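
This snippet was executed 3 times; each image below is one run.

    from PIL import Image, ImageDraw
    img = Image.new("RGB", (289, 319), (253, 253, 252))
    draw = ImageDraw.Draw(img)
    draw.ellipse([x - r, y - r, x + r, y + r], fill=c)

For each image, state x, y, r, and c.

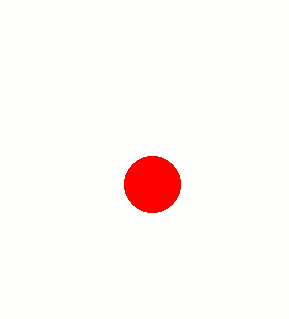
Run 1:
x = 152
y = 184
r = 28
c = 'red'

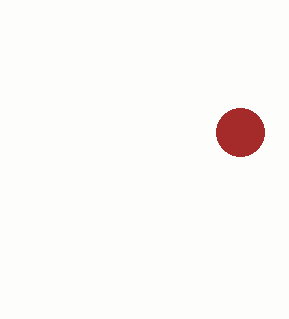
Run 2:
x = 240; y = 132; r = 24; c = 'brown'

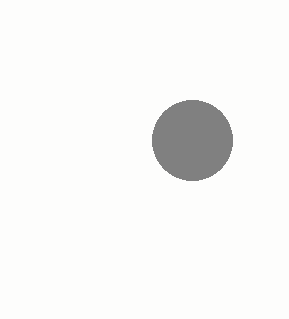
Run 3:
x = 192; y = 140; r = 40; c = 'gray'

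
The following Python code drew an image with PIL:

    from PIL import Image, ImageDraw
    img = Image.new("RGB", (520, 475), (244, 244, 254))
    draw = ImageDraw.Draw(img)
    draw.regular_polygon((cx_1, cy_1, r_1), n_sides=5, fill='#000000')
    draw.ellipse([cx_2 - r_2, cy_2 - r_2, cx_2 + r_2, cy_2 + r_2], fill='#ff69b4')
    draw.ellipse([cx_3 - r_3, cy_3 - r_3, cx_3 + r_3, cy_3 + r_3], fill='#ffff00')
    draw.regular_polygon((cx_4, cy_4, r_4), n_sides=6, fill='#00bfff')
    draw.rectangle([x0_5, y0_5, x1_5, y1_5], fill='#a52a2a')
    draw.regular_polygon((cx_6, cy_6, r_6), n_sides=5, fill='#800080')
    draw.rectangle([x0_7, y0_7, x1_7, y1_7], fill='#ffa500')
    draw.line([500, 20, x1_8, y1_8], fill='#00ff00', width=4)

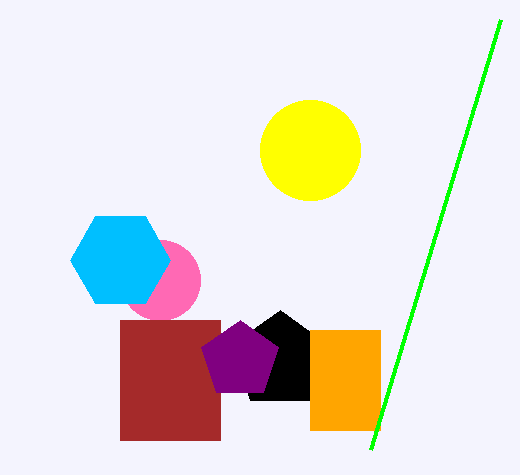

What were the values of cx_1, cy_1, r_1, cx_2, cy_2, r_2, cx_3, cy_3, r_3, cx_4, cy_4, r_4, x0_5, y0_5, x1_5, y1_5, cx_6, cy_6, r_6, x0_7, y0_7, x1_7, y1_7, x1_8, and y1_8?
cx_1 = 280; cy_1 = 360; r_1 = 50; cx_2 = 160; cy_2 = 280; r_2 = 40; cx_3 = 310; cy_3 = 150; r_3 = 50; cx_4 = 120; cy_4 = 260; r_4 = 50; x0_5 = 120; y0_5 = 320; x1_5 = 220; y1_5 = 440; cx_6 = 240; cy_6 = 360; r_6 = 40; x0_7 = 310; y0_7 = 330; x1_7 = 380; y1_7 = 430; x1_8 = 370; y1_8 = 450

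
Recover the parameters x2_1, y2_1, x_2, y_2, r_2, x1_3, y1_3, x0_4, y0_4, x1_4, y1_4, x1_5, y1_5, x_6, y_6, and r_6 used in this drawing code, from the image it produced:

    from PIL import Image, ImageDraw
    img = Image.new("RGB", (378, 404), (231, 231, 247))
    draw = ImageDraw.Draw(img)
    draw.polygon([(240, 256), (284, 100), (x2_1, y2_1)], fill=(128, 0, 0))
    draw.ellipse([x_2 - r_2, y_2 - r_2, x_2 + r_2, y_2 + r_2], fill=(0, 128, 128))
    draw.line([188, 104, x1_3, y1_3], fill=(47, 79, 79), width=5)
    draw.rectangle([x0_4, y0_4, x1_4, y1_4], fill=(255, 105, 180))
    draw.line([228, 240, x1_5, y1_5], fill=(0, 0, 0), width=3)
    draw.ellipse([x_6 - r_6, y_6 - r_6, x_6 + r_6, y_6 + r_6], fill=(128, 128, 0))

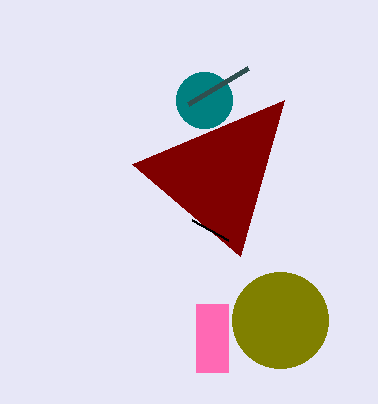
x2_1 = 132, y2_1 = 164, x_2 = 204, y_2 = 100, r_2 = 28, x1_3 = 248, y1_3 = 68, x0_4 = 196, y0_4 = 304, x1_4 = 228, y1_4 = 372, x1_5 = 192, y1_5 = 220, x_6 = 280, y_6 = 320, r_6 = 48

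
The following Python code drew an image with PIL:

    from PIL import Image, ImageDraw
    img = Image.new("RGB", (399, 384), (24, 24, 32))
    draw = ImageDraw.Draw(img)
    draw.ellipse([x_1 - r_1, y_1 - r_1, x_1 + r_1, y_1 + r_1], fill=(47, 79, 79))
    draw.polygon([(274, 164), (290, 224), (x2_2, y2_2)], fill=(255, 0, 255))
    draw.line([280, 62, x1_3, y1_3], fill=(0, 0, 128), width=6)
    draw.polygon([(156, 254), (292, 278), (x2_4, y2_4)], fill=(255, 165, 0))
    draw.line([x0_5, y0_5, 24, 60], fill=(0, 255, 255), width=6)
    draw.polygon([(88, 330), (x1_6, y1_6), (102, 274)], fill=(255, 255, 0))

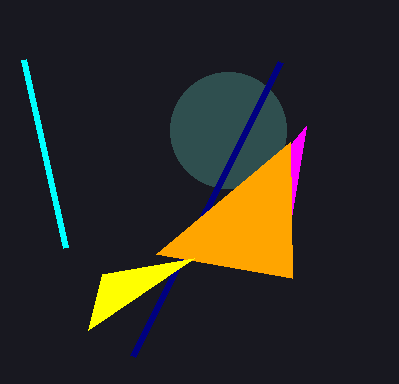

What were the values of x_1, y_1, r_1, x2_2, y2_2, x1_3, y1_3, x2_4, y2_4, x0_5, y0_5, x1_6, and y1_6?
x_1 = 228, y_1 = 130, r_1 = 58, x2_2 = 306, y2_2 = 126, x1_3 = 132, y1_3 = 356, x2_4 = 290, y2_4 = 142, x0_5 = 66, y0_5 = 248, x1_6 = 194, y1_6 = 258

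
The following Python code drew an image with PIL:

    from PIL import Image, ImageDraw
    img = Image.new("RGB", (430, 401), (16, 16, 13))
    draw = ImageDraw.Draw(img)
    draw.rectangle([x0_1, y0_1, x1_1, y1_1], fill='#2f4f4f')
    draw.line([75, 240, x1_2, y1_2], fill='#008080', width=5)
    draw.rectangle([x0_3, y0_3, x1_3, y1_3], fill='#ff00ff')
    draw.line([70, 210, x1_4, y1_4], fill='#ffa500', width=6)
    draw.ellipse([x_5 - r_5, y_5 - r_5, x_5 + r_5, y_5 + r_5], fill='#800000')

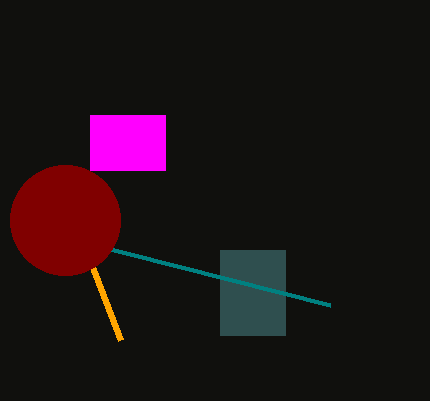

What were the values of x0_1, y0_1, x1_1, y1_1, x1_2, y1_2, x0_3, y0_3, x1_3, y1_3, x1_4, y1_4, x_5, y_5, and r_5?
x0_1 = 220
y0_1 = 250
x1_1 = 285
y1_1 = 335
x1_2 = 330
y1_2 = 305
x0_3 = 90
y0_3 = 115
x1_3 = 165
y1_3 = 170
x1_4 = 120
y1_4 = 340
x_5 = 65
y_5 = 220
r_5 = 55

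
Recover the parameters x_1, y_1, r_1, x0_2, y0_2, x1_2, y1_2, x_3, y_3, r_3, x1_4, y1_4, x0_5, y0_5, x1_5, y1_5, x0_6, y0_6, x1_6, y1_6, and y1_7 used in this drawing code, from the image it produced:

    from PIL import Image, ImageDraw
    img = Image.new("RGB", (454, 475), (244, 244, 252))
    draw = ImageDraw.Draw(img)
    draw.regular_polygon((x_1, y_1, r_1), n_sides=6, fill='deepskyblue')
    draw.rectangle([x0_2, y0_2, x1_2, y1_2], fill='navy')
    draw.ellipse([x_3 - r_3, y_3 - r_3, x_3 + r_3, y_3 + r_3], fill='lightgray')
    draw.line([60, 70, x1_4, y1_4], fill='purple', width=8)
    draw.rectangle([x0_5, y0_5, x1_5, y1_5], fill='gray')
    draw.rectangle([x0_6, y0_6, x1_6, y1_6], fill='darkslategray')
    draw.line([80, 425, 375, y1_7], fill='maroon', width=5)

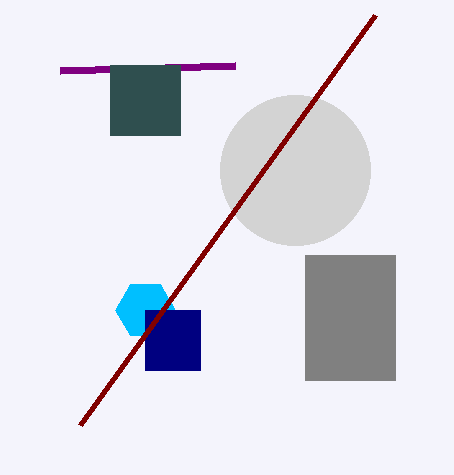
x_1 = 145
y_1 = 310
r_1 = 30
x0_2 = 145
y0_2 = 310
x1_2 = 200
y1_2 = 370
x_3 = 295
y_3 = 170
r_3 = 75
x1_4 = 235
y1_4 = 65
x0_5 = 305
y0_5 = 255
x1_5 = 395
y1_5 = 380
x0_6 = 110
y0_6 = 65
x1_6 = 180
y1_6 = 135
y1_7 = 15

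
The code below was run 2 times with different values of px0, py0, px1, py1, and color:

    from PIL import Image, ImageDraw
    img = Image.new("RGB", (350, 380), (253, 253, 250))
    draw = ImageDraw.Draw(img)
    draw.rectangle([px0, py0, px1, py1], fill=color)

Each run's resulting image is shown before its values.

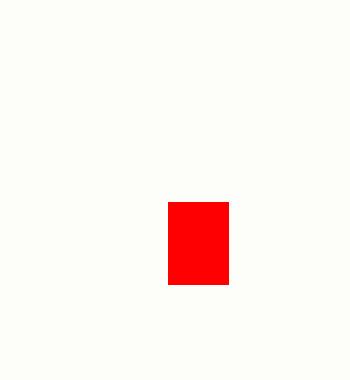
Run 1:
px0 = 168
py0 = 202
px1 = 228
py1 = 284
color = 'red'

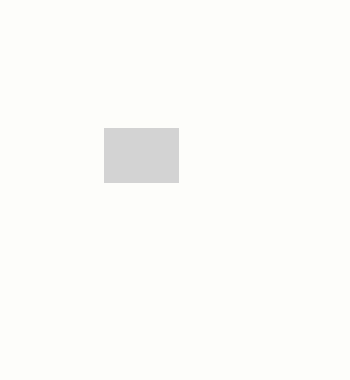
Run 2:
px0 = 104; py0 = 128; px1 = 178; py1 = 182; color = 'lightgray'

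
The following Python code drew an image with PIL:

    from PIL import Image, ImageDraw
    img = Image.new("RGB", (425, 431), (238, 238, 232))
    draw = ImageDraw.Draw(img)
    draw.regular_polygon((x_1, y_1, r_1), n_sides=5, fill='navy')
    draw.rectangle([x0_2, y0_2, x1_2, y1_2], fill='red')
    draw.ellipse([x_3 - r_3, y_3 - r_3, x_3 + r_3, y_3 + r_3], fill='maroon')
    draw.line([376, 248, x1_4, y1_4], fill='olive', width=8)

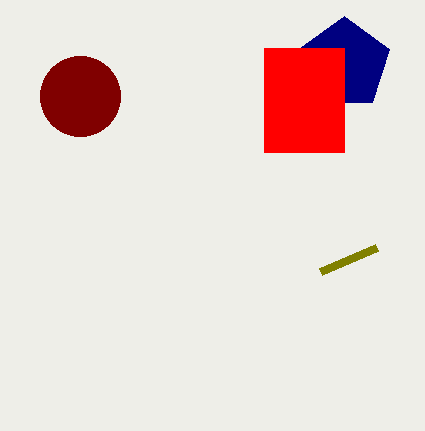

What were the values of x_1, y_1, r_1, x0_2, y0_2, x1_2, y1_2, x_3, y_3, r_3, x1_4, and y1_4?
x_1 = 344, y_1 = 64, r_1 = 48, x0_2 = 264, y0_2 = 48, x1_2 = 344, y1_2 = 152, x_3 = 80, y_3 = 96, r_3 = 40, x1_4 = 320, y1_4 = 272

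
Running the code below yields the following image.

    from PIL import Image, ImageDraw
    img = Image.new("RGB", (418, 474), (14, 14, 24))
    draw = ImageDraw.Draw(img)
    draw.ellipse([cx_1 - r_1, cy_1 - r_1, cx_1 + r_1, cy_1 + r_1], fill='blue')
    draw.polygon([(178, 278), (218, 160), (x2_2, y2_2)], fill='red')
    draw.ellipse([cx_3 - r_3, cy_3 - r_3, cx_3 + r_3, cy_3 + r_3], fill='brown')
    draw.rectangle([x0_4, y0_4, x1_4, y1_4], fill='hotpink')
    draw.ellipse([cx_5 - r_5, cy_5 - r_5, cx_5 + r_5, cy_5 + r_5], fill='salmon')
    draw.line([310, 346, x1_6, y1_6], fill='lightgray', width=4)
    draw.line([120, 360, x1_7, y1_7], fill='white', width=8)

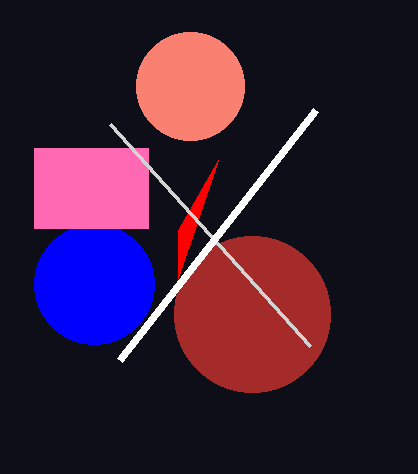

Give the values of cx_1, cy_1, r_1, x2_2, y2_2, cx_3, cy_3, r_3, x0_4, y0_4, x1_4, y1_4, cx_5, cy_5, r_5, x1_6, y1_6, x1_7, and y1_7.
cx_1 = 94; cy_1 = 284; r_1 = 60; x2_2 = 178; y2_2 = 230; cx_3 = 252; cy_3 = 314; r_3 = 78; x0_4 = 34; y0_4 = 148; x1_4 = 148; y1_4 = 228; cx_5 = 190; cy_5 = 86; r_5 = 54; x1_6 = 110; y1_6 = 124; x1_7 = 316; y1_7 = 110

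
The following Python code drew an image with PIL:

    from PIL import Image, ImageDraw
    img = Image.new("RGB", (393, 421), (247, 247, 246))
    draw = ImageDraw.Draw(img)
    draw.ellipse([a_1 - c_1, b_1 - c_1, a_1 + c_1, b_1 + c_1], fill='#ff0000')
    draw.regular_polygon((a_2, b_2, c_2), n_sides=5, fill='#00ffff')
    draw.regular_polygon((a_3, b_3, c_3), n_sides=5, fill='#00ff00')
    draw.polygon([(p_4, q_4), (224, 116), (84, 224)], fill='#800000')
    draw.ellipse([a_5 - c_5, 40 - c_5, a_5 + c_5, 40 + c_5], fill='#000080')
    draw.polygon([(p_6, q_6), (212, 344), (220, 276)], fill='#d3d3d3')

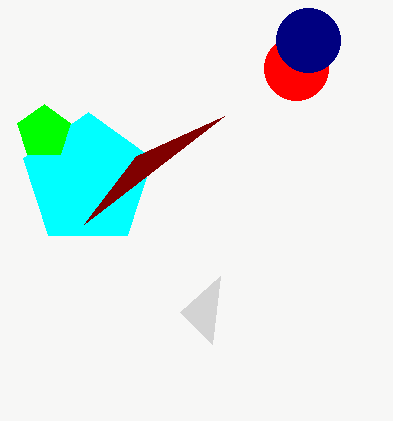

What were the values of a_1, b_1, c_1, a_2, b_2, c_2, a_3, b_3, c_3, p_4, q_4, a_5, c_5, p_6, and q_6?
a_1 = 296, b_1 = 68, c_1 = 32, a_2 = 88, b_2 = 180, c_2 = 68, a_3 = 44, b_3 = 132, c_3 = 28, p_4 = 136, q_4 = 156, a_5 = 308, c_5 = 32, p_6 = 180, q_6 = 312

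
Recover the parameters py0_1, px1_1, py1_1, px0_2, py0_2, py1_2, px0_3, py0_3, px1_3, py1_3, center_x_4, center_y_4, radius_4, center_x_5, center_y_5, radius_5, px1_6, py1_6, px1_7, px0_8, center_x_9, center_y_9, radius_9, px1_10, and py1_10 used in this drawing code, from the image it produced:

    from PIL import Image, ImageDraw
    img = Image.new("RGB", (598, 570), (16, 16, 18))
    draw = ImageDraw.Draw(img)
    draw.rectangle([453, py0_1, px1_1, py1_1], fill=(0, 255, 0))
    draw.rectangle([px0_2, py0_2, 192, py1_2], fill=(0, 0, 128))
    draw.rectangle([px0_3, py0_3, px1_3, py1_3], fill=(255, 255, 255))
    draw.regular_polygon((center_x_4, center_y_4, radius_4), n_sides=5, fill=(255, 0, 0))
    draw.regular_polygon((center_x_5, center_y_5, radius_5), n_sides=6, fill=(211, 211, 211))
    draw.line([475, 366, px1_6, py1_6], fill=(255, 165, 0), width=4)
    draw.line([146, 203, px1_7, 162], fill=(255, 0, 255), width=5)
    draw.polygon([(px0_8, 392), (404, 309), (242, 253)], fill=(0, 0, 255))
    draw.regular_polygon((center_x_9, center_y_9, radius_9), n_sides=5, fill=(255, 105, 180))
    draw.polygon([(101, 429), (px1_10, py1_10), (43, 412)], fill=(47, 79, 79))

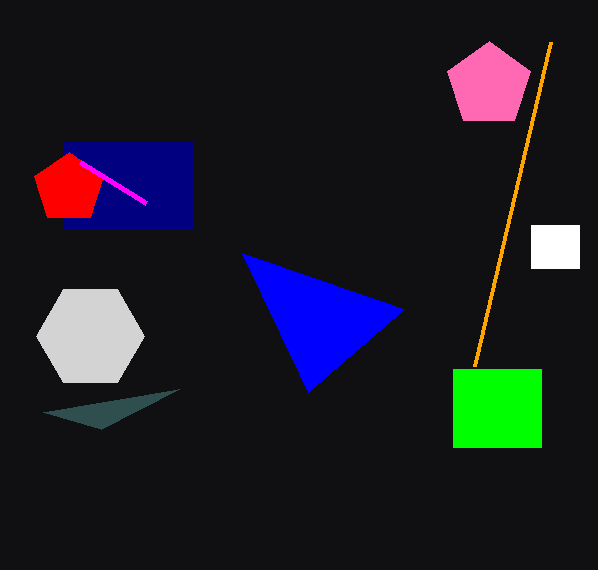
py0_1 = 369; px1_1 = 541; py1_1 = 447; px0_2 = 64; py0_2 = 142; py1_2 = 229; px0_3 = 531; py0_3 = 225; px1_3 = 579; py1_3 = 268; center_x_4 = 69; center_y_4 = 188; radius_4 = 36; center_x_5 = 90; center_y_5 = 336; radius_5 = 54; px1_6 = 551; py1_6 = 42; px1_7 = 80; px0_8 = 308; center_x_9 = 489; center_y_9 = 85; radius_9 = 44; px1_10 = 179; py1_10 = 389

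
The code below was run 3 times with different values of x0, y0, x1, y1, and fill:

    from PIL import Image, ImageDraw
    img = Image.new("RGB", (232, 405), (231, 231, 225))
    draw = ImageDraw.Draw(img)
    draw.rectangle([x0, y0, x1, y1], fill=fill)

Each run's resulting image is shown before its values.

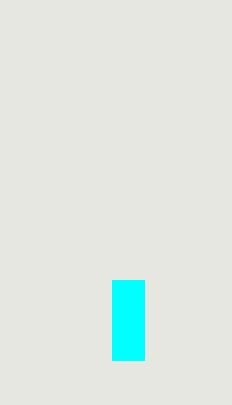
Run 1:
x0 = 112
y0 = 280
x1 = 144
y1 = 360
fill = 'cyan'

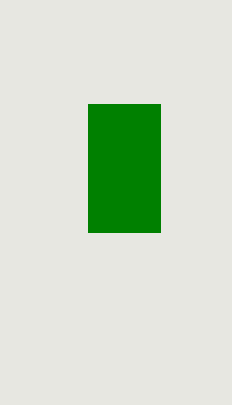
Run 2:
x0 = 88
y0 = 104
x1 = 160
y1 = 232
fill = 'green'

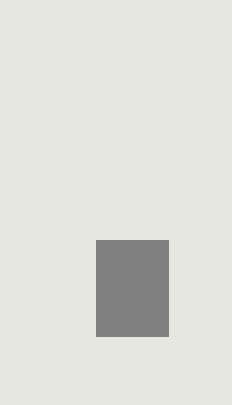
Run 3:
x0 = 96, y0 = 240, x1 = 168, y1 = 336, fill = 'gray'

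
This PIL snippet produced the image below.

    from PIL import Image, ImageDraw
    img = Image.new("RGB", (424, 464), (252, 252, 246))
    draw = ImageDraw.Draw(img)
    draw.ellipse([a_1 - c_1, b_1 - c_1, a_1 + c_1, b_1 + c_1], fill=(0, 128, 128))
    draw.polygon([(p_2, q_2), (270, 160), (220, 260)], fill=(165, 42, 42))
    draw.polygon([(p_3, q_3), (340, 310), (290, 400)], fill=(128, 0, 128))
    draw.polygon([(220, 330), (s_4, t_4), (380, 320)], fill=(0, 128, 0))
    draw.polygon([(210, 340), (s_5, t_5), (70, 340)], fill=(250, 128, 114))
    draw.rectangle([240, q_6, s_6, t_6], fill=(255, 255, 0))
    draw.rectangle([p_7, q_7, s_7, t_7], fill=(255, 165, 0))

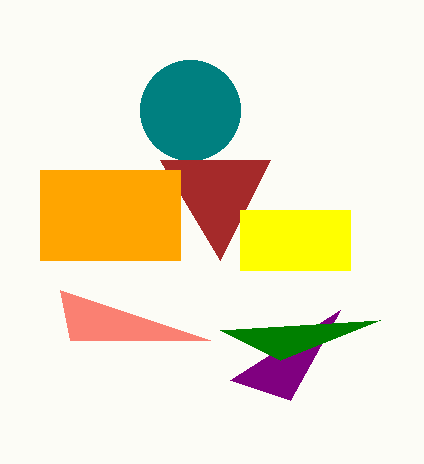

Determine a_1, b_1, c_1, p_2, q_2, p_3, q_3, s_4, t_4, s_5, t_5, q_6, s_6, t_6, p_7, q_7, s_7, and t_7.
a_1 = 190; b_1 = 110; c_1 = 50; p_2 = 160; q_2 = 160; p_3 = 230; q_3 = 380; s_4 = 280; t_4 = 360; s_5 = 60; t_5 = 290; q_6 = 210; s_6 = 350; t_6 = 270; p_7 = 40; q_7 = 170; s_7 = 180; t_7 = 260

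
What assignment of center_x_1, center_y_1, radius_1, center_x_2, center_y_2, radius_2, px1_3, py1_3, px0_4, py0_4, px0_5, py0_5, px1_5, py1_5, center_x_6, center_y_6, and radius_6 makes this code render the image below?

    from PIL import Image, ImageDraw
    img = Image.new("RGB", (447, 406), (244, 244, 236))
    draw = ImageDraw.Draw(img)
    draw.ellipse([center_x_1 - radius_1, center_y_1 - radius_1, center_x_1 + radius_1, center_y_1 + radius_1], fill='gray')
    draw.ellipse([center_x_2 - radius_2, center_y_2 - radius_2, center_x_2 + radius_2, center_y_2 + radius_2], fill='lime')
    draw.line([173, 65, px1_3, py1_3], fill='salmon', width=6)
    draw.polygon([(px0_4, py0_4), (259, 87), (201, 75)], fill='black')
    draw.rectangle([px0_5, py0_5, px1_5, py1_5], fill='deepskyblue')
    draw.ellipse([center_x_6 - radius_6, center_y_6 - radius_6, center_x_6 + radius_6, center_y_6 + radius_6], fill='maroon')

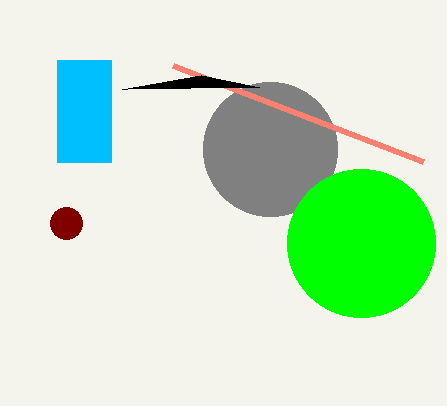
center_x_1 = 270; center_y_1 = 149; radius_1 = 67; center_x_2 = 361; center_y_2 = 243; radius_2 = 74; px1_3 = 423; py1_3 = 161; px0_4 = 122; py0_4 = 89; px0_5 = 57; py0_5 = 60; px1_5 = 111; py1_5 = 162; center_x_6 = 66; center_y_6 = 223; radius_6 = 16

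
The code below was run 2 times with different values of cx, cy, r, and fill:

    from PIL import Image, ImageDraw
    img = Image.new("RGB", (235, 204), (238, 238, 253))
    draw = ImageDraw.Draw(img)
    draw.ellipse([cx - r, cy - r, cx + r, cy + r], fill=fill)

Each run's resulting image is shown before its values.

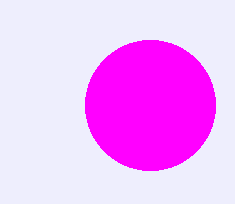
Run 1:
cx = 150, cy = 105, r = 65, fill = 'magenta'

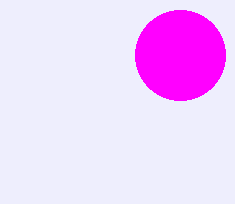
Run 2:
cx = 180, cy = 55, r = 45, fill = 'magenta'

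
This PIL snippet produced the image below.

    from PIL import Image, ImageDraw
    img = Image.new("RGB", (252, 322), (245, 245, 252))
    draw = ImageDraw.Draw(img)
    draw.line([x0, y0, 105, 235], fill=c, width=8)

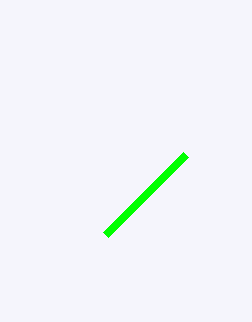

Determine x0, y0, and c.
x0 = 185
y0 = 155
c = 'lime'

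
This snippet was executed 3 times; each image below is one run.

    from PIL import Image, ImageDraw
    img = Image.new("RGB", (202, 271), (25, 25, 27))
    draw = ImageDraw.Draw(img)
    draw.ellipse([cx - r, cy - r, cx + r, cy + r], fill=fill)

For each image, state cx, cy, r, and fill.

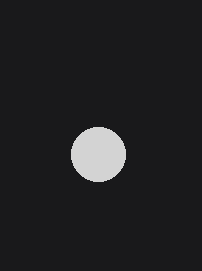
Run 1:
cx = 98, cy = 154, r = 27, fill = 'lightgray'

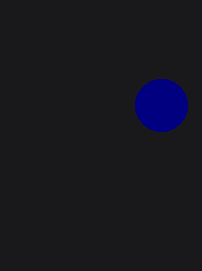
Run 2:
cx = 161; cy = 105; r = 26; fill = 'navy'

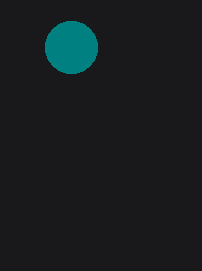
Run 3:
cx = 71
cy = 47
r = 26
fill = 'teal'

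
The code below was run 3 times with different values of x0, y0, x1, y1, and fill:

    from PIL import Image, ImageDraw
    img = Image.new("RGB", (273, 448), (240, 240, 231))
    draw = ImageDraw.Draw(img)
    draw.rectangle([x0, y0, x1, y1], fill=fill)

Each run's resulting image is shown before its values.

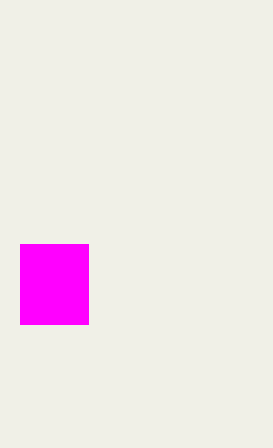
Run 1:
x0 = 20
y0 = 244
x1 = 88
y1 = 324
fill = 'magenta'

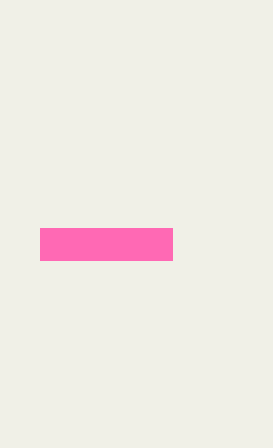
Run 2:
x0 = 40; y0 = 228; x1 = 172; y1 = 260; fill = 'hotpink'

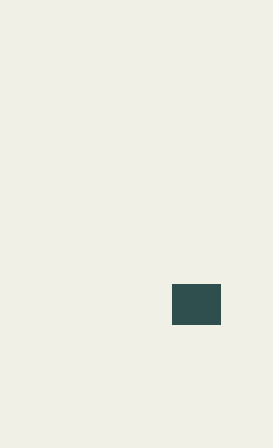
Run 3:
x0 = 172, y0 = 284, x1 = 220, y1 = 324, fill = 'darkslategray'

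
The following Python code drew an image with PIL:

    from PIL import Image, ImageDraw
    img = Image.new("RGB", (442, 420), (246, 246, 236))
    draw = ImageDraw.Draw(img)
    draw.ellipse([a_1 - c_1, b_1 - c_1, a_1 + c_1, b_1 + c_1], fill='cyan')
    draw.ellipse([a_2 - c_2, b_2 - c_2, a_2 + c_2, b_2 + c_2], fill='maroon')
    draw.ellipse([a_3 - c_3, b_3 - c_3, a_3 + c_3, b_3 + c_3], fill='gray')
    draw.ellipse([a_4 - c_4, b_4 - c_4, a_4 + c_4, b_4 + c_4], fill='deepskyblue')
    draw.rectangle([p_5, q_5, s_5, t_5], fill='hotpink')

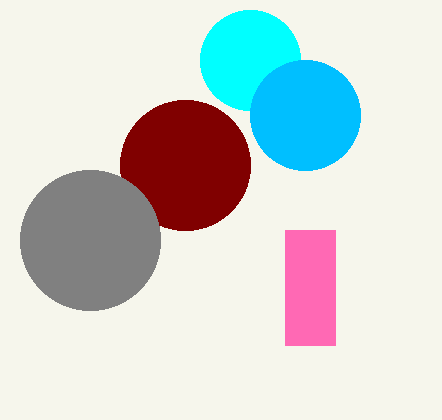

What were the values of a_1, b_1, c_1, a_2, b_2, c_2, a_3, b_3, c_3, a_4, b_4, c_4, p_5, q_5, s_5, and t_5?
a_1 = 250
b_1 = 60
c_1 = 50
a_2 = 185
b_2 = 165
c_2 = 65
a_3 = 90
b_3 = 240
c_3 = 70
a_4 = 305
b_4 = 115
c_4 = 55
p_5 = 285
q_5 = 230
s_5 = 335
t_5 = 345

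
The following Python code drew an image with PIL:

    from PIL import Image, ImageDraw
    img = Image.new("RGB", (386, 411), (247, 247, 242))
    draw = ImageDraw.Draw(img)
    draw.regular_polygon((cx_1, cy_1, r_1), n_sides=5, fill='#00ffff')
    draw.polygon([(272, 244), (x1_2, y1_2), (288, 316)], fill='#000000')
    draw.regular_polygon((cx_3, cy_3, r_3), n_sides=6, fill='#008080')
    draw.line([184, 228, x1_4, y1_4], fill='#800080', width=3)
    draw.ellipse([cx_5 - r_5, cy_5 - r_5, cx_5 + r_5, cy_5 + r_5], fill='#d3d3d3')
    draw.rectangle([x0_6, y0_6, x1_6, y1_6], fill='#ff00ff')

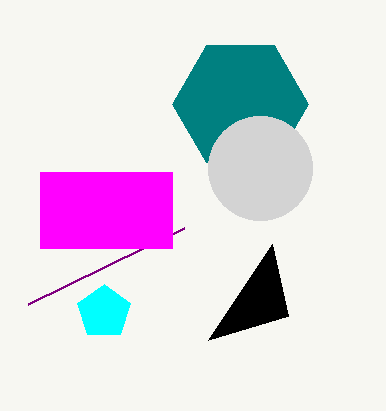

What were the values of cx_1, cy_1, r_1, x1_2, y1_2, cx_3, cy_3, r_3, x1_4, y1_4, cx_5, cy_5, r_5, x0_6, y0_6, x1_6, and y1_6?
cx_1 = 104; cy_1 = 312; r_1 = 28; x1_2 = 208; y1_2 = 340; cx_3 = 240; cy_3 = 104; r_3 = 68; x1_4 = 28; y1_4 = 304; cx_5 = 260; cy_5 = 168; r_5 = 52; x0_6 = 40; y0_6 = 172; x1_6 = 172; y1_6 = 248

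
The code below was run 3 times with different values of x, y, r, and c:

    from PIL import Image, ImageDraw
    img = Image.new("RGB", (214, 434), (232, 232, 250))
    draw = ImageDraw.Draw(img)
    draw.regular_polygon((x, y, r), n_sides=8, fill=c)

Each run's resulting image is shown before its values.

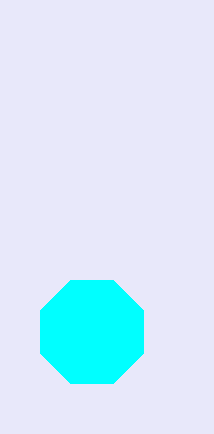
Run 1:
x = 92, y = 332, r = 56, c = 'cyan'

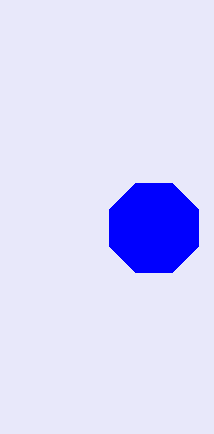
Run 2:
x = 154
y = 228
r = 48
c = 'blue'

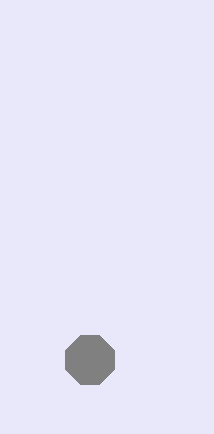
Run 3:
x = 90; y = 360; r = 26; c = 'gray'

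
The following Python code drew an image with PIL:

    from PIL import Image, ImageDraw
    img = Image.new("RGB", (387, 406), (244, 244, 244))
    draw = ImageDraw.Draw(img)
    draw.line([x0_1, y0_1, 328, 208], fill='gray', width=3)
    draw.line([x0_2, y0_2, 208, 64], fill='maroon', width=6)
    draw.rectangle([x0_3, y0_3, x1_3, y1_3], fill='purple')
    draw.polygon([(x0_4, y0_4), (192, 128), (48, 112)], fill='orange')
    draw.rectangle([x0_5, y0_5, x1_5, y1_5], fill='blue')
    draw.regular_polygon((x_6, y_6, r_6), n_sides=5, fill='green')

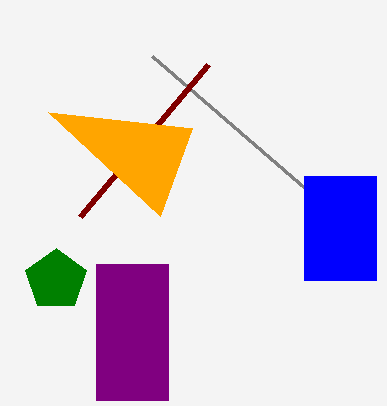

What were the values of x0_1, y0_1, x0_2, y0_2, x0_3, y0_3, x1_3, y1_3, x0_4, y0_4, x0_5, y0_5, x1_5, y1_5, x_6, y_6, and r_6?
x0_1 = 152; y0_1 = 56; x0_2 = 80; y0_2 = 216; x0_3 = 96; y0_3 = 264; x1_3 = 168; y1_3 = 400; x0_4 = 160; y0_4 = 216; x0_5 = 304; y0_5 = 176; x1_5 = 376; y1_5 = 280; x_6 = 56; y_6 = 280; r_6 = 32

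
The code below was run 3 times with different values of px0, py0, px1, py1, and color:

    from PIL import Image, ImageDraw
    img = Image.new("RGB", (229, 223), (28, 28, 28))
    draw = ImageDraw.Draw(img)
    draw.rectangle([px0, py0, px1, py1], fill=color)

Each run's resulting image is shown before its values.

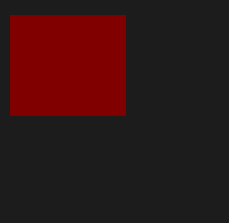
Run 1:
px0 = 10
py0 = 15
px1 = 125
py1 = 115
color = 'maroon'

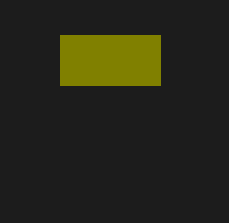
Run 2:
px0 = 60; py0 = 35; px1 = 160; py1 = 85; color = 'olive'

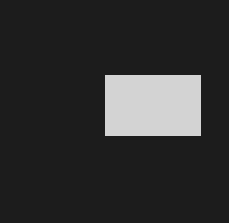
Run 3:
px0 = 105
py0 = 75
px1 = 200
py1 = 135
color = 'lightgray'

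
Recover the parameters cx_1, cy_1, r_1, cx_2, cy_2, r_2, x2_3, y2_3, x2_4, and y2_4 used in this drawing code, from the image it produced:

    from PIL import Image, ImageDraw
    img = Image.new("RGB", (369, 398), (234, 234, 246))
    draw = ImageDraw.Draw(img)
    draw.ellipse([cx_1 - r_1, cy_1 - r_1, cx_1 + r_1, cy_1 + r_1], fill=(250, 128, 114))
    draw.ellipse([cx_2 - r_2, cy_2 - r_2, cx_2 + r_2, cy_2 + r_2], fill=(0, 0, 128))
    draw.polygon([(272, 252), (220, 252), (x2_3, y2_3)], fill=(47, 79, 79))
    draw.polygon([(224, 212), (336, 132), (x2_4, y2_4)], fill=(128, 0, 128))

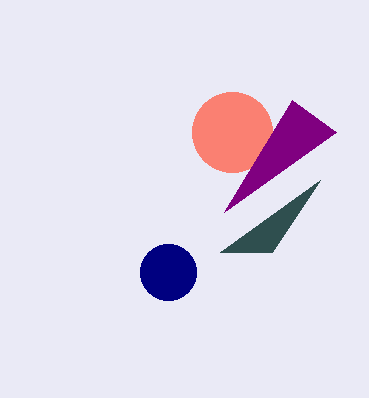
cx_1 = 232; cy_1 = 132; r_1 = 40; cx_2 = 168; cy_2 = 272; r_2 = 28; x2_3 = 320; y2_3 = 180; x2_4 = 292; y2_4 = 100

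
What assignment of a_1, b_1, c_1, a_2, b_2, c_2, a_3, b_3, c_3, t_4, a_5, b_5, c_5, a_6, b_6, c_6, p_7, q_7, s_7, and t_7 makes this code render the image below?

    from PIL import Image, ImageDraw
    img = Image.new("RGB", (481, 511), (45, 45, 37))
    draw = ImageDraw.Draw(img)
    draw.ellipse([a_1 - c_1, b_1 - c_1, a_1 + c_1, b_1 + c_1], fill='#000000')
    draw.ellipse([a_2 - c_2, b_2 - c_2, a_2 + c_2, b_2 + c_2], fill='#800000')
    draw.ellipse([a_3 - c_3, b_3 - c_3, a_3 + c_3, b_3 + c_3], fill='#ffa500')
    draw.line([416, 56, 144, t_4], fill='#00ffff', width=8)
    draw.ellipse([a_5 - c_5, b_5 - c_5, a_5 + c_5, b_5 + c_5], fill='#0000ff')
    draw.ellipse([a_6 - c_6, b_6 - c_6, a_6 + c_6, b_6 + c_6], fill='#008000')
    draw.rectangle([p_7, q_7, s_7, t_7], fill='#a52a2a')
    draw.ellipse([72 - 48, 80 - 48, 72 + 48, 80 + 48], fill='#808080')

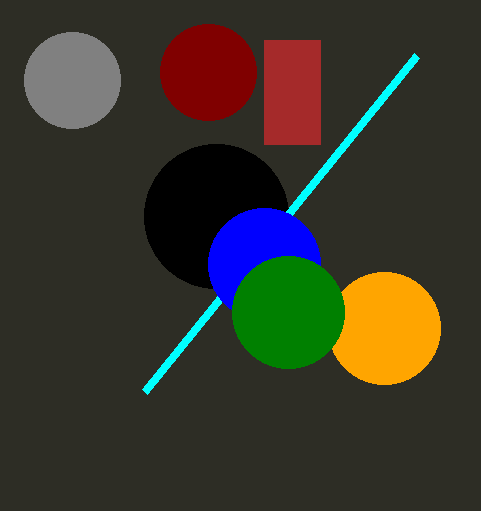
a_1 = 216, b_1 = 216, c_1 = 72, a_2 = 208, b_2 = 72, c_2 = 48, a_3 = 384, b_3 = 328, c_3 = 56, t_4 = 392, a_5 = 264, b_5 = 264, c_5 = 56, a_6 = 288, b_6 = 312, c_6 = 56, p_7 = 264, q_7 = 40, s_7 = 320, t_7 = 144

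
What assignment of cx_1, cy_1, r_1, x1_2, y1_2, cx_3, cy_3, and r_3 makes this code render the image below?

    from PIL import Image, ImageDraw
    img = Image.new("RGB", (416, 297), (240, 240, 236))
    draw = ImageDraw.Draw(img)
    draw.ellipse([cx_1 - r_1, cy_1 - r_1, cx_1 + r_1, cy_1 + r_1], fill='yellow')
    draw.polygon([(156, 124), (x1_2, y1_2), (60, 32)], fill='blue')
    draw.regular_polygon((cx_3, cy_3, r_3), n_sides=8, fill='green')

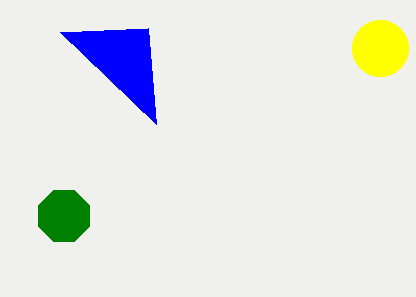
cx_1 = 380, cy_1 = 48, r_1 = 28, x1_2 = 148, y1_2 = 28, cx_3 = 64, cy_3 = 216, r_3 = 28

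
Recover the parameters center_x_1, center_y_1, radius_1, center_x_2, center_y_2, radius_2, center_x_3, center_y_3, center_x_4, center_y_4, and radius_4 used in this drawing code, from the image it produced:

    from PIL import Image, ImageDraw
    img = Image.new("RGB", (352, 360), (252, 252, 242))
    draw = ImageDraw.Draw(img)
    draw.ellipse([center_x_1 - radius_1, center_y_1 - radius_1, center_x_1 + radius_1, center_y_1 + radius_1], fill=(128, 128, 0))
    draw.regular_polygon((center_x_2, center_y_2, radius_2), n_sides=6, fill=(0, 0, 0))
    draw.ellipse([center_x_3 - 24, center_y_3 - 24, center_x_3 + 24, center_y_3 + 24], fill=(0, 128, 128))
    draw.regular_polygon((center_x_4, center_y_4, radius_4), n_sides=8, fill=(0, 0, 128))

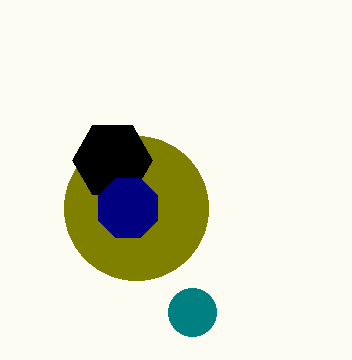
center_x_1 = 136; center_y_1 = 208; radius_1 = 72; center_x_2 = 112; center_y_2 = 160; radius_2 = 40; center_x_3 = 192; center_y_3 = 312; center_x_4 = 128; center_y_4 = 208; radius_4 = 32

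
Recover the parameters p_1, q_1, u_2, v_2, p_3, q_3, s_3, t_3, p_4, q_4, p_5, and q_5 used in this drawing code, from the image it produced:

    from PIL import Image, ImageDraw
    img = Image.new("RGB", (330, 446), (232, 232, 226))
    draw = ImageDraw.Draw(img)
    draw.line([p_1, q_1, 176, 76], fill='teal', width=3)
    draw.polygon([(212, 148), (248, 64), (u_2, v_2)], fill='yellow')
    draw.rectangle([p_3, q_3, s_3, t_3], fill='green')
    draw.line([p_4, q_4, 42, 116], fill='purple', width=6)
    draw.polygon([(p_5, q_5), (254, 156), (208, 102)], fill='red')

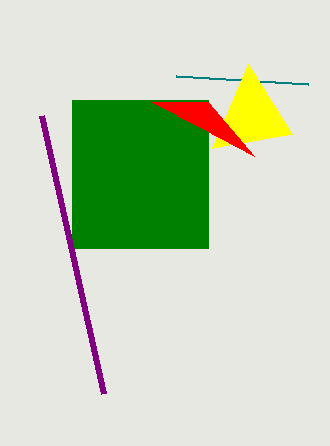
p_1 = 308; q_1 = 84; u_2 = 292; v_2 = 134; p_3 = 72; q_3 = 100; s_3 = 208; t_3 = 248; p_4 = 104; q_4 = 394; p_5 = 152; q_5 = 102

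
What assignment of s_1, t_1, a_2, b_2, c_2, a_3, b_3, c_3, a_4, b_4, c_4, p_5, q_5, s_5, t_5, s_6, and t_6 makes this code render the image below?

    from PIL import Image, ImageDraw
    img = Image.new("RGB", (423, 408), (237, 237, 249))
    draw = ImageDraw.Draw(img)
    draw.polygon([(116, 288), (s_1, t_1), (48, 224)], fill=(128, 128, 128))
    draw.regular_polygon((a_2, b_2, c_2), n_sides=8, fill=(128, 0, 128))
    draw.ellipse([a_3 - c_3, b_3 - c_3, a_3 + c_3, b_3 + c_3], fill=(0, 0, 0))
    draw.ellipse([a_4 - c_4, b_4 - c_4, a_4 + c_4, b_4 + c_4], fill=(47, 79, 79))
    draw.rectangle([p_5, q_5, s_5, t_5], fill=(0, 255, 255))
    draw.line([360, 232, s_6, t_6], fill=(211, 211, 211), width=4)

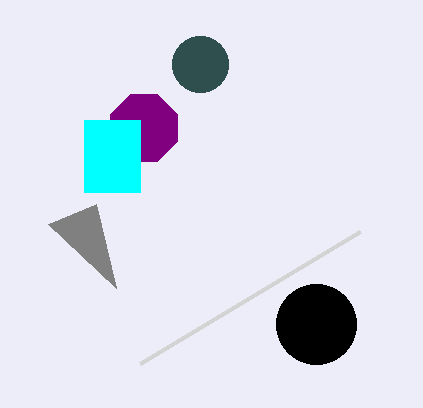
s_1 = 96, t_1 = 204, a_2 = 144, b_2 = 128, c_2 = 36, a_3 = 316, b_3 = 324, c_3 = 40, a_4 = 200, b_4 = 64, c_4 = 28, p_5 = 84, q_5 = 120, s_5 = 140, t_5 = 192, s_6 = 140, t_6 = 364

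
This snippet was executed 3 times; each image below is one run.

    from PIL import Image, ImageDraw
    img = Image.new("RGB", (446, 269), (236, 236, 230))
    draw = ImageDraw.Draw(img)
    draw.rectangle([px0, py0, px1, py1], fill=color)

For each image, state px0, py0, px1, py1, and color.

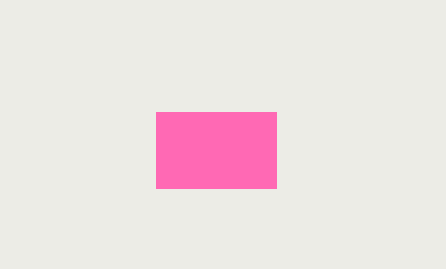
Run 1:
px0 = 156, py0 = 112, px1 = 276, py1 = 188, color = 'hotpink'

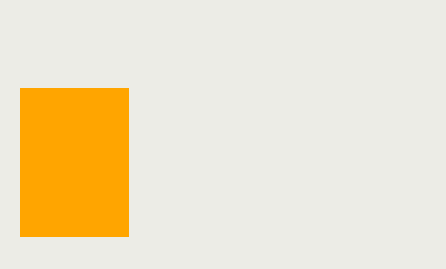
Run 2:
px0 = 20
py0 = 88
px1 = 128
py1 = 236
color = 'orange'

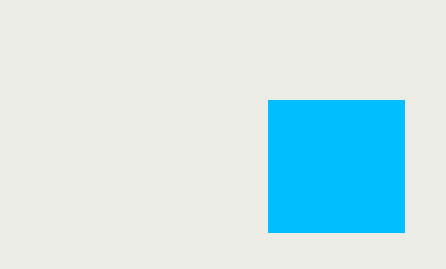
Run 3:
px0 = 268; py0 = 100; px1 = 404; py1 = 232; color = 'deepskyblue'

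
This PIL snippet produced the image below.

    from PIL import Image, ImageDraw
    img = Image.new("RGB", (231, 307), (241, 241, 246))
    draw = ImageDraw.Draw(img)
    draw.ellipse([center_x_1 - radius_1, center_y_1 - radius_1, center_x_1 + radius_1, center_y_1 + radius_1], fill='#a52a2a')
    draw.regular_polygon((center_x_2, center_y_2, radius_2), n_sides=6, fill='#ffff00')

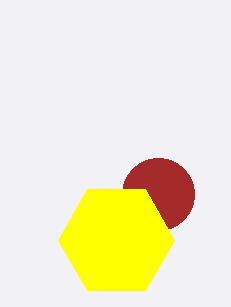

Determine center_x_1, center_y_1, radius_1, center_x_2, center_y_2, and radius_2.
center_x_1 = 158
center_y_1 = 194
radius_1 = 36
center_x_2 = 116
center_y_2 = 240
radius_2 = 58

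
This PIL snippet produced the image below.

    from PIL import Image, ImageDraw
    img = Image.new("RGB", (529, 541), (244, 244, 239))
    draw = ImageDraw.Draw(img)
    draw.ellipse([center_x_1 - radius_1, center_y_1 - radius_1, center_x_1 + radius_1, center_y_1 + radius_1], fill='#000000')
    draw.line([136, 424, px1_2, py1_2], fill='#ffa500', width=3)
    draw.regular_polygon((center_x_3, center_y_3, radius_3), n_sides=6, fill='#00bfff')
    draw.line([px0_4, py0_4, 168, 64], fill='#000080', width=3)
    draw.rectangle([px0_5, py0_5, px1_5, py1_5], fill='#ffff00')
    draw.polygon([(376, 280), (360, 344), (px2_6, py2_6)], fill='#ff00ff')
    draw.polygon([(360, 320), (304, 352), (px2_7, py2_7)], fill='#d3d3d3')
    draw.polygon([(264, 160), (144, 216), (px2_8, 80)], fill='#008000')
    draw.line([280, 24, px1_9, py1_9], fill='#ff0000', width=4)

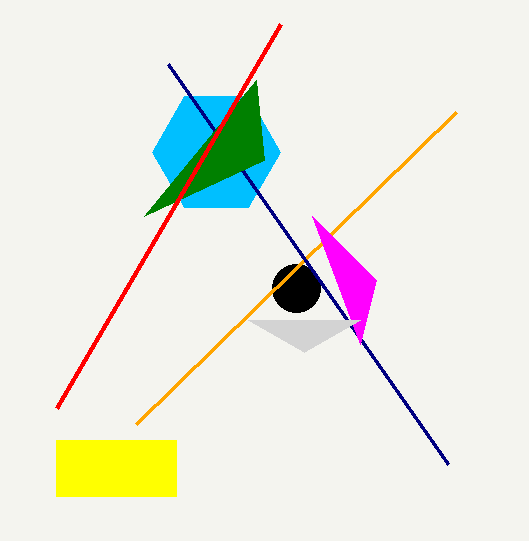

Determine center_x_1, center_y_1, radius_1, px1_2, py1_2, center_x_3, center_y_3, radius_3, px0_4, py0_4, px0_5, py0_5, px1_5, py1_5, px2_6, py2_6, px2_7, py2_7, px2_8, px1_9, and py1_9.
center_x_1 = 296; center_y_1 = 288; radius_1 = 24; px1_2 = 456; py1_2 = 112; center_x_3 = 216; center_y_3 = 152; radius_3 = 64; px0_4 = 448; py0_4 = 464; px0_5 = 56; py0_5 = 440; px1_5 = 176; py1_5 = 496; px2_6 = 312; py2_6 = 216; px2_7 = 248; py2_7 = 320; px2_8 = 256; px1_9 = 56; py1_9 = 408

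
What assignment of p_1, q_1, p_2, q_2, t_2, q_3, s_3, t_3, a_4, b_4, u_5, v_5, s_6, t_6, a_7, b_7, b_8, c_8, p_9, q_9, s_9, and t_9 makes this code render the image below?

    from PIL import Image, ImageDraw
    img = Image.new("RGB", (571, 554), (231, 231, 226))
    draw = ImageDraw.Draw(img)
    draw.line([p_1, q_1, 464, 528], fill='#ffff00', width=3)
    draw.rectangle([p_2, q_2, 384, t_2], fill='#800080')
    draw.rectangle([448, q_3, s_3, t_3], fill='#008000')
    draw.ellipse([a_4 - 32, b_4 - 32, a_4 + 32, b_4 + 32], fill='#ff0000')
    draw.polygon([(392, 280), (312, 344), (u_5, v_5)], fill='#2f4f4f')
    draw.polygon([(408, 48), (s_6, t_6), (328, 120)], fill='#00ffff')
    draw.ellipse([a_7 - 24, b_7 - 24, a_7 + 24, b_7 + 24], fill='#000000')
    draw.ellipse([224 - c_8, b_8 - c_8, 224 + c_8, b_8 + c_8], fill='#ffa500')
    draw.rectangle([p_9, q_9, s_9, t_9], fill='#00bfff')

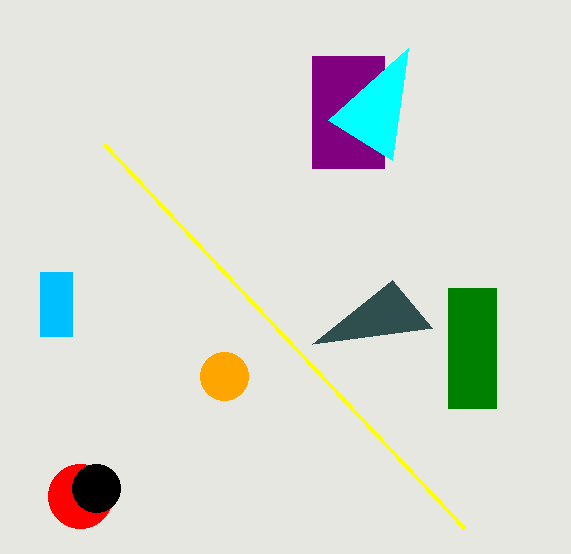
p_1 = 104
q_1 = 144
p_2 = 312
q_2 = 56
t_2 = 168
q_3 = 288
s_3 = 496
t_3 = 408
a_4 = 80
b_4 = 496
u_5 = 432
v_5 = 328
s_6 = 392
t_6 = 160
a_7 = 96
b_7 = 488
b_8 = 376
c_8 = 24
p_9 = 40
q_9 = 272
s_9 = 72
t_9 = 336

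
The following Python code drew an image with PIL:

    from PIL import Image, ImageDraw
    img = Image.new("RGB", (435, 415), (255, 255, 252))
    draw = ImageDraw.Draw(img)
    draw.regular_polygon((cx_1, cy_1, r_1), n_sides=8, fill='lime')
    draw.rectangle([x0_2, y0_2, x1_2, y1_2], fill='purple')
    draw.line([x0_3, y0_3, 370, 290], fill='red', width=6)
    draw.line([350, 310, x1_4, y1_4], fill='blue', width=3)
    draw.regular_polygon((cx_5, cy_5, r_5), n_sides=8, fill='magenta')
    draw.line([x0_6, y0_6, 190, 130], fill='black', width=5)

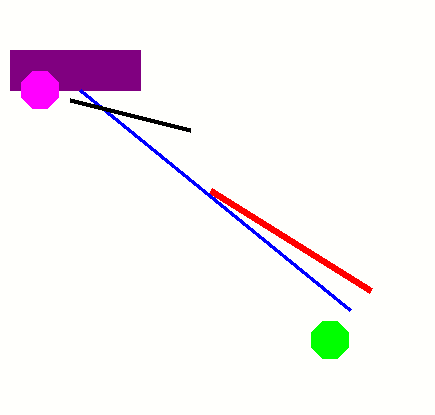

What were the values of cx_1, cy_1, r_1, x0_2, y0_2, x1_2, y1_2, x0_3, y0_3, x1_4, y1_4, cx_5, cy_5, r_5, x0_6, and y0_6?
cx_1 = 330
cy_1 = 340
r_1 = 20
x0_2 = 10
y0_2 = 50
x1_2 = 140
y1_2 = 90
x0_3 = 210
y0_3 = 190
x1_4 = 80
y1_4 = 90
cx_5 = 40
cy_5 = 90
r_5 = 20
x0_6 = 70
y0_6 = 100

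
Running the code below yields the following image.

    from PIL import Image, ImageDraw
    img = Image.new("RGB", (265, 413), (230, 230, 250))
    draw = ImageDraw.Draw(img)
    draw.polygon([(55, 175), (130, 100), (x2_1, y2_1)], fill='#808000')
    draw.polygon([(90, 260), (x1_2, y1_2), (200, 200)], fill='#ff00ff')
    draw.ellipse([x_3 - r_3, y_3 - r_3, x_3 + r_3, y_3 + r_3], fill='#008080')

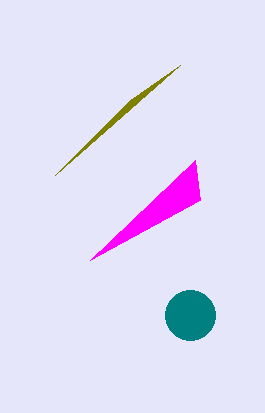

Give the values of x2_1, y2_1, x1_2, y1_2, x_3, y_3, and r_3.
x2_1 = 180, y2_1 = 65, x1_2 = 195, y1_2 = 160, x_3 = 190, y_3 = 315, r_3 = 25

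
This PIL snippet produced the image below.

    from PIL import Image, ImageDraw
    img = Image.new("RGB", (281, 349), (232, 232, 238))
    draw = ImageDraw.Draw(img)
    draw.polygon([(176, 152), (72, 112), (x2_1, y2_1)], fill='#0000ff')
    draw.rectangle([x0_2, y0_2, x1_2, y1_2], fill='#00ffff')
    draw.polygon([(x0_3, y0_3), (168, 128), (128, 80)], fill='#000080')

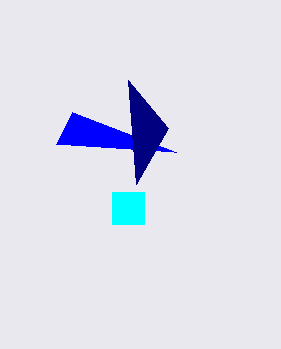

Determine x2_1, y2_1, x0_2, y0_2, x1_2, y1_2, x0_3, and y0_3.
x2_1 = 56
y2_1 = 144
x0_2 = 112
y0_2 = 192
x1_2 = 144
y1_2 = 224
x0_3 = 136
y0_3 = 184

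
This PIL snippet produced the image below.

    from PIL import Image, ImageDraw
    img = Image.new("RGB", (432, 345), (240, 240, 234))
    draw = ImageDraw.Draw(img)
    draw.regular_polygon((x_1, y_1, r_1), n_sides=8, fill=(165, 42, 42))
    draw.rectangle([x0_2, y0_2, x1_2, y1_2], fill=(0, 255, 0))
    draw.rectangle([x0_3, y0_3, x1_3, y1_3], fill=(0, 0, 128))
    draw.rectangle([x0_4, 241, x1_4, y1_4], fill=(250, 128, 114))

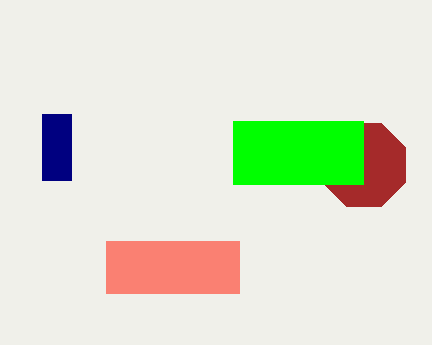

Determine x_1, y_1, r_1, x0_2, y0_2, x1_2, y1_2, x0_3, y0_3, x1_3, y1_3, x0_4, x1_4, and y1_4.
x_1 = 364; y_1 = 165; r_1 = 45; x0_2 = 233; y0_2 = 121; x1_2 = 363; y1_2 = 184; x0_3 = 42; y0_3 = 114; x1_3 = 71; y1_3 = 180; x0_4 = 106; x1_4 = 239; y1_4 = 293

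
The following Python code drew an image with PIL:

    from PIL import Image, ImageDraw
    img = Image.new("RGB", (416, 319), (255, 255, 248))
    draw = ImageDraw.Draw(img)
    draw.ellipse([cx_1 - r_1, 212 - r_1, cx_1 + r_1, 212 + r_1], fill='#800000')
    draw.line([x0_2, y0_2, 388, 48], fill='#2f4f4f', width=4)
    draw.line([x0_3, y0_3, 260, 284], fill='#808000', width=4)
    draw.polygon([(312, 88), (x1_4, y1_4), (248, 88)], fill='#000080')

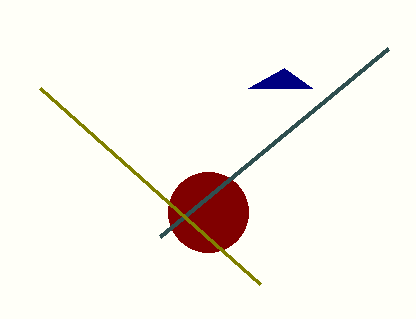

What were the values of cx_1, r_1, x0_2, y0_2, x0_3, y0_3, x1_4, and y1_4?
cx_1 = 208, r_1 = 40, x0_2 = 160, y0_2 = 236, x0_3 = 40, y0_3 = 88, x1_4 = 284, y1_4 = 68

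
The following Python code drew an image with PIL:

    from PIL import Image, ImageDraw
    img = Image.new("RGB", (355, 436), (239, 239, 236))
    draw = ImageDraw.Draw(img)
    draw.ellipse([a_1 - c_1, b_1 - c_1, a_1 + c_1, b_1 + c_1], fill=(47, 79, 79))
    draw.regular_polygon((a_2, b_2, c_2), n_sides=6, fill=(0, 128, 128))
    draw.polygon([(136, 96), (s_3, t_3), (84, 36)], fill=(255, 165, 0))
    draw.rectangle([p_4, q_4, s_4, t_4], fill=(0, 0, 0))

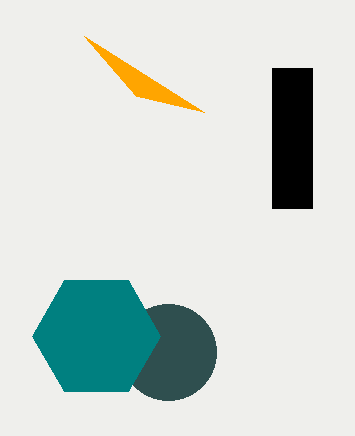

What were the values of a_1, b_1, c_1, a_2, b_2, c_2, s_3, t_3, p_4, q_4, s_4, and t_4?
a_1 = 168; b_1 = 352; c_1 = 48; a_2 = 96; b_2 = 336; c_2 = 64; s_3 = 204; t_3 = 112; p_4 = 272; q_4 = 68; s_4 = 312; t_4 = 208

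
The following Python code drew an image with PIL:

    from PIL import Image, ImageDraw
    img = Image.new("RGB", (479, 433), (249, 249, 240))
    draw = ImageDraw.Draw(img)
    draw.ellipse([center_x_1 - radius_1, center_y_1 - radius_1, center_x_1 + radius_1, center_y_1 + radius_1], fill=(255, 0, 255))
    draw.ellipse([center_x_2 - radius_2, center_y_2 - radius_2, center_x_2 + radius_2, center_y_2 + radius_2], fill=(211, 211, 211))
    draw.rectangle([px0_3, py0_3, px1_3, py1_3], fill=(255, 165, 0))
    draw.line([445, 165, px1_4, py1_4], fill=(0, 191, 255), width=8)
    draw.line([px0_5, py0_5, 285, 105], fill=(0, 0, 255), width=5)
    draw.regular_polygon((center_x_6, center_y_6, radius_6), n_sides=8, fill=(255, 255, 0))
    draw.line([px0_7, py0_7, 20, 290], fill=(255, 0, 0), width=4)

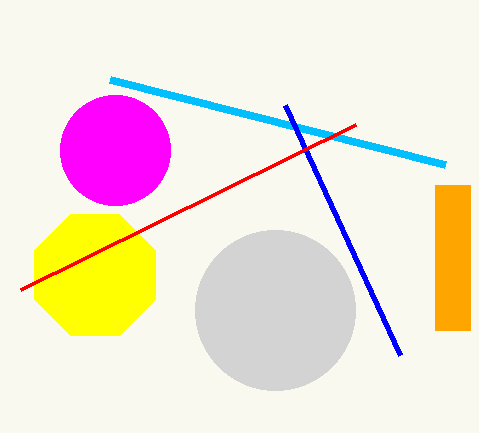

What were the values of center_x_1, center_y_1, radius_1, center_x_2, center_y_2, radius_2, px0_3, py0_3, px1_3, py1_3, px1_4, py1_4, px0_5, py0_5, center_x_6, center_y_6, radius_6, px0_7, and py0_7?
center_x_1 = 115; center_y_1 = 150; radius_1 = 55; center_x_2 = 275; center_y_2 = 310; radius_2 = 80; px0_3 = 435; py0_3 = 185; px1_3 = 470; py1_3 = 330; px1_4 = 110; py1_4 = 80; px0_5 = 400; py0_5 = 355; center_x_6 = 95; center_y_6 = 275; radius_6 = 65; px0_7 = 355; py0_7 = 125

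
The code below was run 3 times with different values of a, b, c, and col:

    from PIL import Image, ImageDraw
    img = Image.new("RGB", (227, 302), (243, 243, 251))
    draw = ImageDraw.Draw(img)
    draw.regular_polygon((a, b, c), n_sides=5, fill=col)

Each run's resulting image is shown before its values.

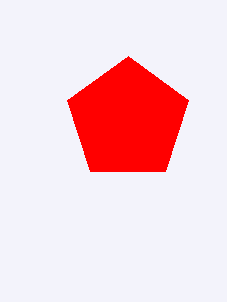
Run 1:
a = 128; b = 120; c = 64; col = 'red'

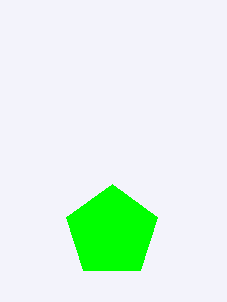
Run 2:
a = 112
b = 232
c = 48
col = 'lime'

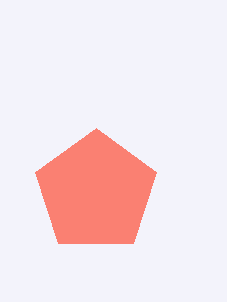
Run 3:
a = 96
b = 192
c = 64
col = 'salmon'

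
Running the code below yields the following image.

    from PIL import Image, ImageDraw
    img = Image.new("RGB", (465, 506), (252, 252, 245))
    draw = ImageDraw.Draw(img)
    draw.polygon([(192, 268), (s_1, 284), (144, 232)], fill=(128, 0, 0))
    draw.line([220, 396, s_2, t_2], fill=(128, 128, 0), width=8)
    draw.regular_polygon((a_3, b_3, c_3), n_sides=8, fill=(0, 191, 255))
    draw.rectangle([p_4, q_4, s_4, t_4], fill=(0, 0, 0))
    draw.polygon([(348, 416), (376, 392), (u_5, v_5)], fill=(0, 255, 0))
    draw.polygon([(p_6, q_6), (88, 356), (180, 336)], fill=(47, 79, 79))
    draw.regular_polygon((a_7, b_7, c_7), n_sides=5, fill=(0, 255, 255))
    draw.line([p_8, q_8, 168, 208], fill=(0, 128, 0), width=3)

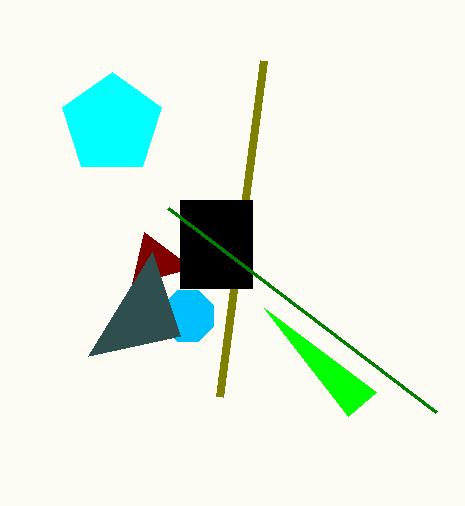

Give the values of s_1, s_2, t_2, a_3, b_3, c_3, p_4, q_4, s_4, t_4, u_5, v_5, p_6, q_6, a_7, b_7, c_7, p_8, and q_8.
s_1 = 132
s_2 = 264
t_2 = 60
a_3 = 188
b_3 = 316
c_3 = 28
p_4 = 180
q_4 = 200
s_4 = 252
t_4 = 288
u_5 = 264
v_5 = 308
p_6 = 152
q_6 = 252
a_7 = 112
b_7 = 124
c_7 = 52
p_8 = 436
q_8 = 412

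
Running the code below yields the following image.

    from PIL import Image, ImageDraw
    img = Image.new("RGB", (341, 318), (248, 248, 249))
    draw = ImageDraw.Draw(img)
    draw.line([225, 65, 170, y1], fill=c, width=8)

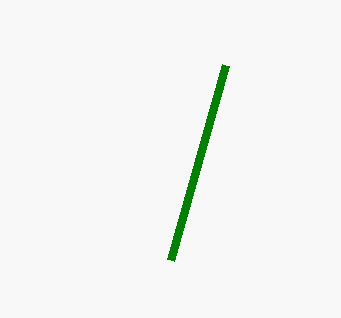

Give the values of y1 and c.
y1 = 260
c = 'green'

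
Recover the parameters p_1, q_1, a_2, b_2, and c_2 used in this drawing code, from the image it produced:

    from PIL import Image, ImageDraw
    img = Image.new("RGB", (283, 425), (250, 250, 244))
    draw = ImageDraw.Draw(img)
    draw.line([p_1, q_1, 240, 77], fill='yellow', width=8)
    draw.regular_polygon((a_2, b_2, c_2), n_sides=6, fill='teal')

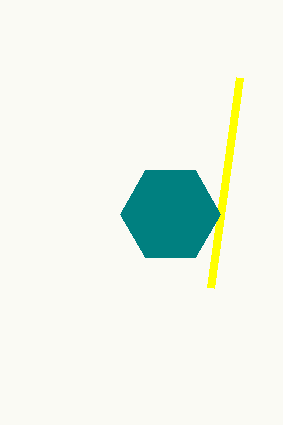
p_1 = 211
q_1 = 287
a_2 = 170
b_2 = 214
c_2 = 50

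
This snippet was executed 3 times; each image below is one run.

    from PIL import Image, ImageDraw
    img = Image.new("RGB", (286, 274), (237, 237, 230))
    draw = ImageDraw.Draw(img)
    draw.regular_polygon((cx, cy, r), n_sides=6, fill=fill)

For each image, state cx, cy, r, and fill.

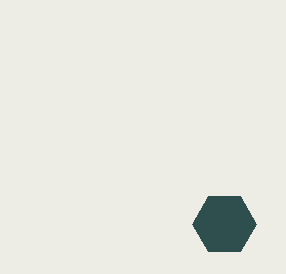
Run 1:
cx = 224; cy = 224; r = 32; fill = 'darkslategray'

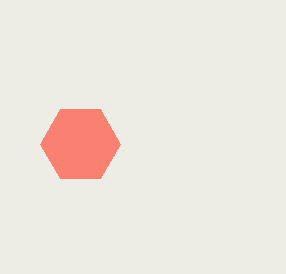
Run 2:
cx = 80, cy = 144, r = 40, fill = 'salmon'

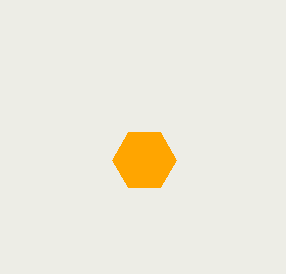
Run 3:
cx = 144, cy = 160, r = 32, fill = 'orange'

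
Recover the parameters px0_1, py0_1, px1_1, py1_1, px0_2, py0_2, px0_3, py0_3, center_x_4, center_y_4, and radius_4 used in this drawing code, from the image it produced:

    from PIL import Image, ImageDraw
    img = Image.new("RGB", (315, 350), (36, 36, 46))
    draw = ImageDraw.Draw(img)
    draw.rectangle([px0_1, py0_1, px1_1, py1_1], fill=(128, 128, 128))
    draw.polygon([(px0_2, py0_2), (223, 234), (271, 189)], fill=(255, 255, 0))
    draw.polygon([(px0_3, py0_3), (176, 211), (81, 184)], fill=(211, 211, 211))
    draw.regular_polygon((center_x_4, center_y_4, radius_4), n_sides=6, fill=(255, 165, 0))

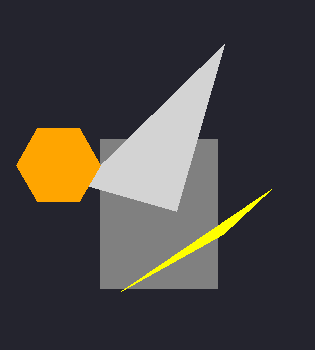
px0_1 = 100
py0_1 = 139
px1_1 = 217
py1_1 = 288
px0_2 = 121
py0_2 = 291
px0_3 = 224
py0_3 = 44
center_x_4 = 58
center_y_4 = 165
radius_4 = 42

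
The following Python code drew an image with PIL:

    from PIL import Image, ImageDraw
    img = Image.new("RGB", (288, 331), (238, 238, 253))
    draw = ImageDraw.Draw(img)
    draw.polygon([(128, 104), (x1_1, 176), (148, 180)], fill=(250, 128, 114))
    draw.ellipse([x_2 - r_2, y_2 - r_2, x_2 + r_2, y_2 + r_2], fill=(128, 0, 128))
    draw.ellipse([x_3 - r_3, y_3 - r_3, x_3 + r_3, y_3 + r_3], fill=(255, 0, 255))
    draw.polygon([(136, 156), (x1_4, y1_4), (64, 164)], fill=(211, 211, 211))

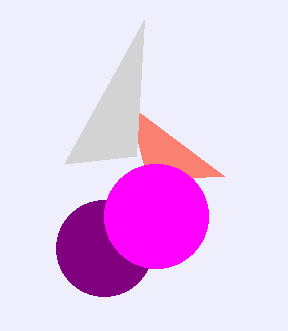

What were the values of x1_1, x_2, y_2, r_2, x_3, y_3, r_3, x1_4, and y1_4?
x1_1 = 224
x_2 = 104
y_2 = 248
r_2 = 48
x_3 = 156
y_3 = 216
r_3 = 52
x1_4 = 144
y1_4 = 20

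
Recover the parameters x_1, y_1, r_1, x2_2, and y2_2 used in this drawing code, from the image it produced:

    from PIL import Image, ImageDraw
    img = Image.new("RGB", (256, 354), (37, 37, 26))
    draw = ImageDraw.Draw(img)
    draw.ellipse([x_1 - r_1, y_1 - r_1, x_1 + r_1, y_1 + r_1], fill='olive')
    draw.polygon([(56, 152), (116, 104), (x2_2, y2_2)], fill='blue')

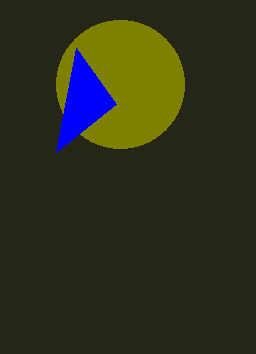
x_1 = 120
y_1 = 84
r_1 = 64
x2_2 = 76
y2_2 = 48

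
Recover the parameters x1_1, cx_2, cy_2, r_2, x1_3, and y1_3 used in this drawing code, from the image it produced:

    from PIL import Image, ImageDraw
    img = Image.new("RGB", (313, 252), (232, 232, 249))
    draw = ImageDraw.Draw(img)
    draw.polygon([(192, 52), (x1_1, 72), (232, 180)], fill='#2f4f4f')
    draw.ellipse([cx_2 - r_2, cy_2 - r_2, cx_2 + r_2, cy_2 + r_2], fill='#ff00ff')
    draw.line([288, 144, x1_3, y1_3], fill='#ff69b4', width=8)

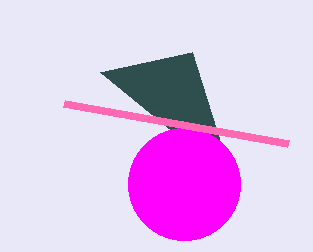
x1_1 = 100, cx_2 = 184, cy_2 = 184, r_2 = 56, x1_3 = 64, y1_3 = 104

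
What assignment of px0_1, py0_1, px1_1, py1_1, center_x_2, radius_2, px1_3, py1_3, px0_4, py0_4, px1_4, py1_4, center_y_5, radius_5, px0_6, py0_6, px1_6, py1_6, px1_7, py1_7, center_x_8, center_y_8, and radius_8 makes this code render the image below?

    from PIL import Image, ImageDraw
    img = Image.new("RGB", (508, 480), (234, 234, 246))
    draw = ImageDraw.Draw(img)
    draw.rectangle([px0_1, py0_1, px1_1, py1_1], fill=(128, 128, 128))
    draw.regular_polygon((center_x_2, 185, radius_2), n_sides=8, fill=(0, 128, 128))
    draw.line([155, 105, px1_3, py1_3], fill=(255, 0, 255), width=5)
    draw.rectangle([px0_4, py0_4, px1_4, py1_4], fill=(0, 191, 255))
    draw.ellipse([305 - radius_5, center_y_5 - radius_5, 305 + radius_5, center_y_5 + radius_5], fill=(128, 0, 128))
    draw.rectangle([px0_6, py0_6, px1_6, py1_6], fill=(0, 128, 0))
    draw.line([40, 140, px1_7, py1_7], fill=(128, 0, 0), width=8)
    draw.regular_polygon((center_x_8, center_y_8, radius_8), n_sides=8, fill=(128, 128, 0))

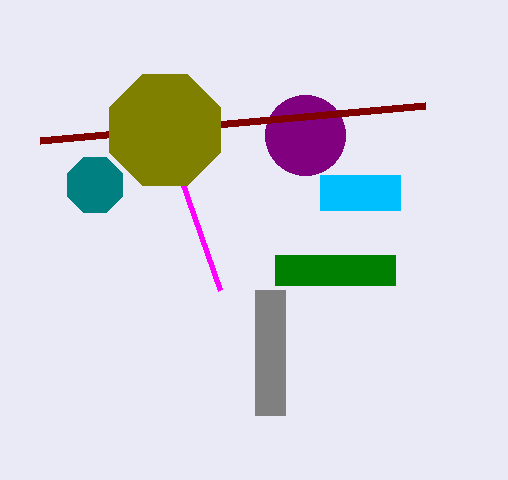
px0_1 = 255
py0_1 = 290
px1_1 = 285
py1_1 = 415
center_x_2 = 95
radius_2 = 30
px1_3 = 220
py1_3 = 290
px0_4 = 320
py0_4 = 175
px1_4 = 400
py1_4 = 210
center_y_5 = 135
radius_5 = 40
px0_6 = 275
py0_6 = 255
px1_6 = 395
py1_6 = 285
px1_7 = 425
py1_7 = 105
center_x_8 = 165
center_y_8 = 130
radius_8 = 60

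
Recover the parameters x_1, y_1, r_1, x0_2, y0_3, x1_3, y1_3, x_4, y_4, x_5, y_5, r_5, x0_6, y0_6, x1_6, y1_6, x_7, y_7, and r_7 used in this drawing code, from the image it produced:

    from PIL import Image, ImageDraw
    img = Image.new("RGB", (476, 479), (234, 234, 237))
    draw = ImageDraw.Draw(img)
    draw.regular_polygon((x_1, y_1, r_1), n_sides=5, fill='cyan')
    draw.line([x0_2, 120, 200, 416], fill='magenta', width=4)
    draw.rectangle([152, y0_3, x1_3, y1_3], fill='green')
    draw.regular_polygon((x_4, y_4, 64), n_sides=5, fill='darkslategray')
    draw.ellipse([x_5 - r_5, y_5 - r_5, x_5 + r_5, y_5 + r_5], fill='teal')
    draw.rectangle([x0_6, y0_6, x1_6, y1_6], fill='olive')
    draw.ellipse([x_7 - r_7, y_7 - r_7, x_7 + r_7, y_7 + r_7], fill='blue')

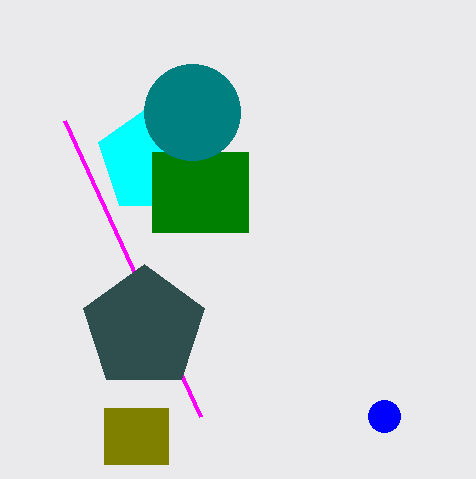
x_1 = 152; y_1 = 160; r_1 = 56; x0_2 = 64; y0_3 = 152; x1_3 = 248; y1_3 = 232; x_4 = 144; y_4 = 328; x_5 = 192; y_5 = 112; r_5 = 48; x0_6 = 104; y0_6 = 408; x1_6 = 168; y1_6 = 464; x_7 = 384; y_7 = 416; r_7 = 16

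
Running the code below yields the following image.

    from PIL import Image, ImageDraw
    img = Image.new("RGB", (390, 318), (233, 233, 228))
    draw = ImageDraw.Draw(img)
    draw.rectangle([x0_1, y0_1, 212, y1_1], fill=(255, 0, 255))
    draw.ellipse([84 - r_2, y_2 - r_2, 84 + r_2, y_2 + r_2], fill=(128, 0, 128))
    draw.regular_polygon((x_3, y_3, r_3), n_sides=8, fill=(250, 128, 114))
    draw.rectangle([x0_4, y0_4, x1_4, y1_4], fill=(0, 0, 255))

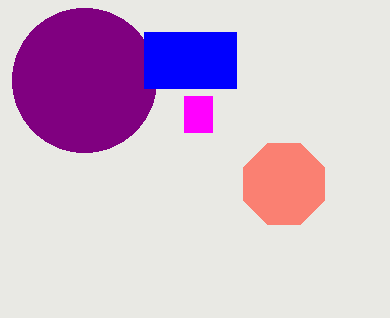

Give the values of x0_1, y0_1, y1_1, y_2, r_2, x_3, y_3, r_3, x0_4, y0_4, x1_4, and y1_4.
x0_1 = 184; y0_1 = 96; y1_1 = 132; y_2 = 80; r_2 = 72; x_3 = 284; y_3 = 184; r_3 = 44; x0_4 = 144; y0_4 = 32; x1_4 = 236; y1_4 = 88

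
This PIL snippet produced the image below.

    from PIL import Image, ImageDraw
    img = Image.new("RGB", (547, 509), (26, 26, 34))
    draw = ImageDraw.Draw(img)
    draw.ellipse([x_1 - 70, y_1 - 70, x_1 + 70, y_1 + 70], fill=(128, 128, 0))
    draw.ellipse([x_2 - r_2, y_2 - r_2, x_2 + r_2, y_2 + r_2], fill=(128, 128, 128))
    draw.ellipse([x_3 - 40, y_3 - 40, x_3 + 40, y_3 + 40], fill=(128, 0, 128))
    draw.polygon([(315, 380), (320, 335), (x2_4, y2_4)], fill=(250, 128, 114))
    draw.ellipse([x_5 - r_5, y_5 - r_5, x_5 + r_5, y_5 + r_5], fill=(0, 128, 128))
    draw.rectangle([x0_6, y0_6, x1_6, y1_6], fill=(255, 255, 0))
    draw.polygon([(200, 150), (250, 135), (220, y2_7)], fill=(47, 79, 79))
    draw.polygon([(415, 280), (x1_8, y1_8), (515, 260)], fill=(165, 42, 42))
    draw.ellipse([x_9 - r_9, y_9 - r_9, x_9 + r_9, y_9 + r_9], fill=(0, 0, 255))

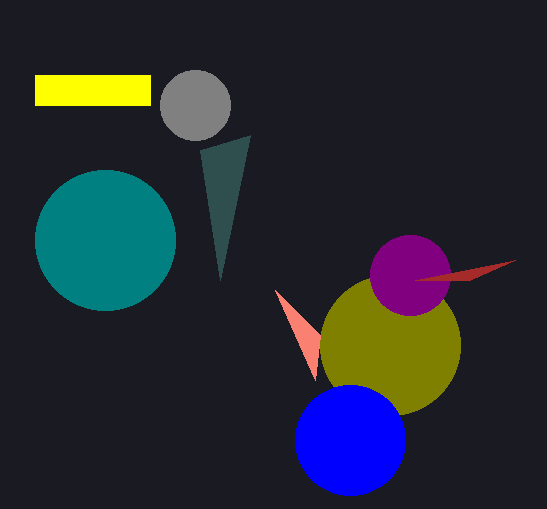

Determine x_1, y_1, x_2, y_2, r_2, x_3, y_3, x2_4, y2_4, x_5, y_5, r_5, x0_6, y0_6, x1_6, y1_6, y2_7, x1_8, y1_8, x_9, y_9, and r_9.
x_1 = 390; y_1 = 345; x_2 = 195; y_2 = 105; r_2 = 35; x_3 = 410; y_3 = 275; x2_4 = 275; y2_4 = 290; x_5 = 105; y_5 = 240; r_5 = 70; x0_6 = 35; y0_6 = 75; x1_6 = 150; y1_6 = 105; y2_7 = 280; x1_8 = 470; y1_8 = 280; x_9 = 350; y_9 = 440; r_9 = 55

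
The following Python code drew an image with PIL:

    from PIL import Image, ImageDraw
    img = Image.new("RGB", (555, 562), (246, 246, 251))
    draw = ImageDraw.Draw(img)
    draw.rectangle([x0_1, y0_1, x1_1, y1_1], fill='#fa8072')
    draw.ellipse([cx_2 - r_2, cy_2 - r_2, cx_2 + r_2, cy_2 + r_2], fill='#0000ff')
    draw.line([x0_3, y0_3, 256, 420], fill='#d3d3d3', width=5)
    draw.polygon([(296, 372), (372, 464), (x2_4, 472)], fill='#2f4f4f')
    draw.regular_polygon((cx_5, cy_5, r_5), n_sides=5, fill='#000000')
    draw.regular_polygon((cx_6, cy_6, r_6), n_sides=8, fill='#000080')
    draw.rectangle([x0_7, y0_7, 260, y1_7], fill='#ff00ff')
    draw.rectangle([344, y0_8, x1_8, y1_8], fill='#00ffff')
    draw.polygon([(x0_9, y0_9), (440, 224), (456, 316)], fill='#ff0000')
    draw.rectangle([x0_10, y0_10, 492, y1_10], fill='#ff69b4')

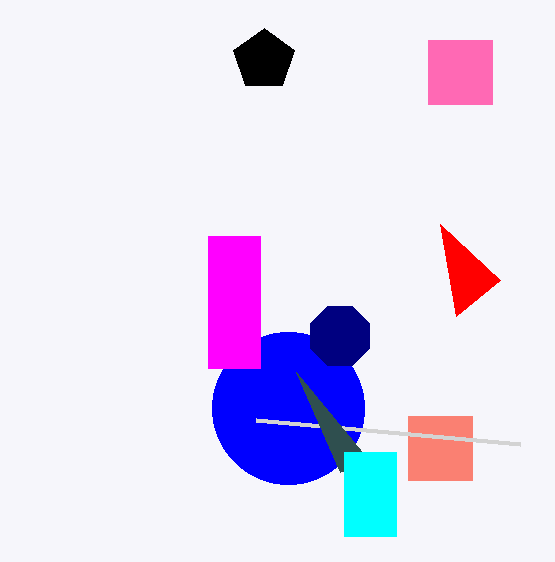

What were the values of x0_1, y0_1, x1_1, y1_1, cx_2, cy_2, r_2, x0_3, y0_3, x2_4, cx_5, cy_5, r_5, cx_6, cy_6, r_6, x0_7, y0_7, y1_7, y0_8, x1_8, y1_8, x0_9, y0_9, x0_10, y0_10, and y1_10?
x0_1 = 408
y0_1 = 416
x1_1 = 472
y1_1 = 480
cx_2 = 288
cy_2 = 408
r_2 = 76
x0_3 = 520
y0_3 = 444
x2_4 = 340
cx_5 = 264
cy_5 = 60
r_5 = 32
cx_6 = 340
cy_6 = 336
r_6 = 32
x0_7 = 208
y0_7 = 236
y1_7 = 368
y0_8 = 452
x1_8 = 396
y1_8 = 536
x0_9 = 500
y0_9 = 280
x0_10 = 428
y0_10 = 40
y1_10 = 104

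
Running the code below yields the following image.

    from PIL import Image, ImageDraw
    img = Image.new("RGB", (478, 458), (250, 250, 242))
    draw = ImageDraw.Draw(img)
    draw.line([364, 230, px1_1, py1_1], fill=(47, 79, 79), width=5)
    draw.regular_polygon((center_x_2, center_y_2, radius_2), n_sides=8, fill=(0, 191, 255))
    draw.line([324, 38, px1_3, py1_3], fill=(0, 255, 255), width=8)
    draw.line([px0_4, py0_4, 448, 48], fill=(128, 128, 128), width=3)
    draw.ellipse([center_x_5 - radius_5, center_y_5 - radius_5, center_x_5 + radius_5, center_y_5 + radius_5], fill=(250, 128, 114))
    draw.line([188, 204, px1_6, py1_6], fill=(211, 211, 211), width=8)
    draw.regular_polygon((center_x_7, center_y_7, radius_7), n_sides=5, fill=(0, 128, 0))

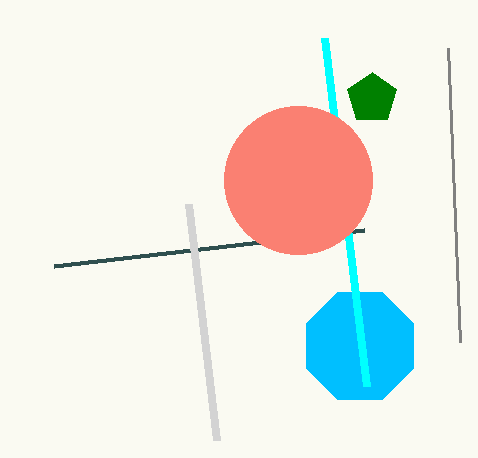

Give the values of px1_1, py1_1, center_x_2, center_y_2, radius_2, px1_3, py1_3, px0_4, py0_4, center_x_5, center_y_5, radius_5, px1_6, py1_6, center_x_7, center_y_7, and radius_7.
px1_1 = 54
py1_1 = 266
center_x_2 = 360
center_y_2 = 346
radius_2 = 58
px1_3 = 366
py1_3 = 386
px0_4 = 460
py0_4 = 342
center_x_5 = 298
center_y_5 = 180
radius_5 = 74
px1_6 = 216
py1_6 = 440
center_x_7 = 372
center_y_7 = 98
radius_7 = 26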